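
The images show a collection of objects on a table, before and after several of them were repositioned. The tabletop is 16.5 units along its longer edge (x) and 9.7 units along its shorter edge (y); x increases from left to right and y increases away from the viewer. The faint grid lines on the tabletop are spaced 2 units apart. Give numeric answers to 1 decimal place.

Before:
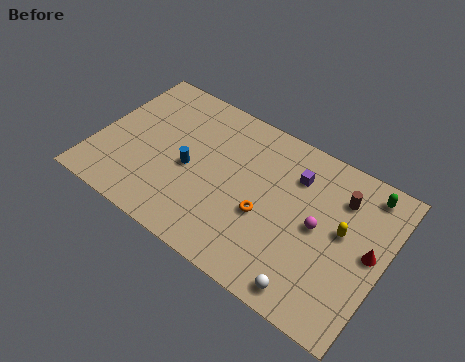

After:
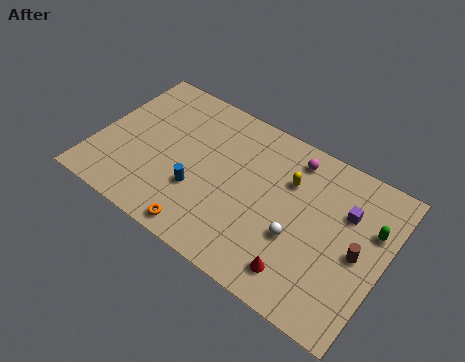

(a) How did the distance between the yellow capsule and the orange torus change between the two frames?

+2.5

They were about 4.5 units apart before and 7.0 after — 2.5 units further apart.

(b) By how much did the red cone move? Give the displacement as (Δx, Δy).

(-3.4, -3.3)

The red cone started near (15.7, 5.0) and ended near (12.3, 1.7).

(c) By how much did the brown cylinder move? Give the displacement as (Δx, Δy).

(1.4, -2.7)

The brown cylinder started near (13.7, 7.3) and ended near (15.1, 4.6).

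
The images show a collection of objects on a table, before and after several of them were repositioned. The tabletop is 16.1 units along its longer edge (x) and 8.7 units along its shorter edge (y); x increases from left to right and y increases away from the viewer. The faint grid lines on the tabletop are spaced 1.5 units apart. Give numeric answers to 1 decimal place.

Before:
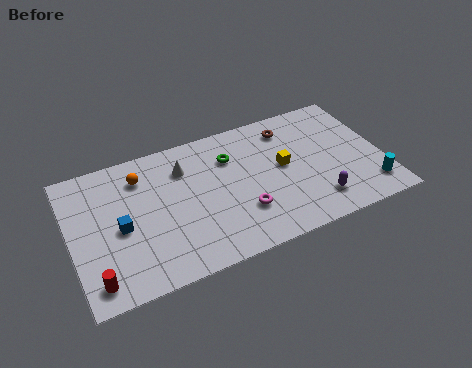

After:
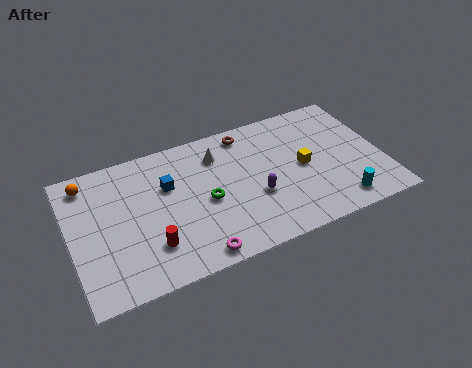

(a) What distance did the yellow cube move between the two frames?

1.1

The yellow cube was near (11.0, 4.7) before and (12.0, 4.3) after, so it travelled √(1.0² + 0.4²) ≈ 1.1 units.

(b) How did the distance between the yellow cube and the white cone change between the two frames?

-0.5

The distance was about 5.3 in the first image and 4.8 in the second, so they moved 0.5 units closer together.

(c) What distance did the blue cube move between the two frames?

3.1

The blue cube was near (2.5, 4.0) before and (5.1, 5.7) after, so it travelled √(2.6² + 1.7²) ≈ 3.1 units.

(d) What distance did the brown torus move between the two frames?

2.3

The brown torus moved from about (11.6, 7.1) to (9.4, 7.6), a distance of √(2.2² + 0.5²) ≈ 2.3.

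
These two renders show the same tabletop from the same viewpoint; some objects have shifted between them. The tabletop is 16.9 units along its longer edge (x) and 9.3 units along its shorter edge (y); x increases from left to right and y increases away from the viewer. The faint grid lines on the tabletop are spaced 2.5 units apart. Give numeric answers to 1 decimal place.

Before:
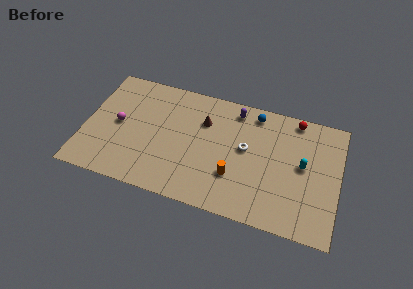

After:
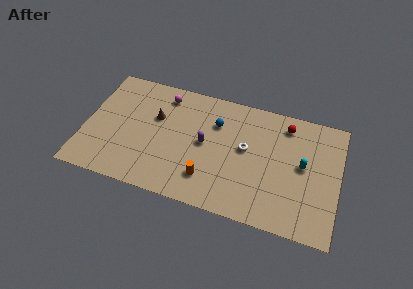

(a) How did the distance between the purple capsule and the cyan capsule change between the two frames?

+0.9

Before: roughly 5.6 units apart; after: 6.5. That's 0.9 units further apart.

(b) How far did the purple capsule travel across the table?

3.7

From (9.8, 8.0) to (8.0, 4.8), the purple capsule covered √(1.8² + 3.2²) ≈ 3.7 units.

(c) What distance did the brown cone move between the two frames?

3.3

The brown cone was near (7.8, 6.5) before and (4.6, 5.9) after, so it travelled √(3.2² + 0.6²) ≈ 3.3 units.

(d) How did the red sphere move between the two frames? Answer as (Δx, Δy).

(-0.6, -0.6)

The red sphere was at about (13.8, 8.4) and moved to about (13.2, 7.8).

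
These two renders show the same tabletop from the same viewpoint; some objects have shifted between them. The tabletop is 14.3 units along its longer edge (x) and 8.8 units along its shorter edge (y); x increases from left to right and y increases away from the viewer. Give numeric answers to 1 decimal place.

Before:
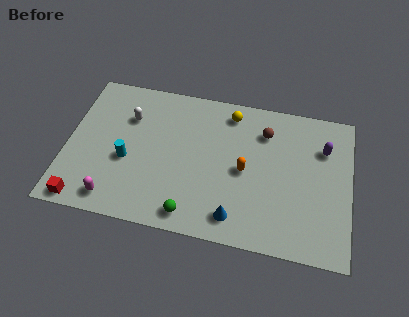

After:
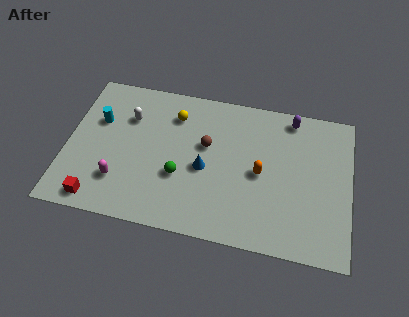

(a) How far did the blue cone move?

3.0

The blue cone moved from about (8.7, 1.4) to (7.0, 3.9), a distance of √(1.7² + 2.5²) ≈ 3.0.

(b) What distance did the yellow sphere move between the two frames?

2.9

The yellow sphere was near (8.1, 7.5) before and (5.3, 6.8) after, so it travelled √(2.8² + 0.7²) ≈ 2.9 units.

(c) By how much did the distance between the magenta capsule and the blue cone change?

-1.6

Before: roughly 6.1 units apart; after: 4.5. That's 1.6 units closer together.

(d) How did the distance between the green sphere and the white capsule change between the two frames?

-2.1

Before: roughly 6.2 units apart; after: 4.1. That's 2.1 units closer together.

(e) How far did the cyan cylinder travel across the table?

2.6

From (3.1, 3.6) to (1.5, 5.7), the cyan cylinder covered √(1.6² + 2.1²) ≈ 2.6 units.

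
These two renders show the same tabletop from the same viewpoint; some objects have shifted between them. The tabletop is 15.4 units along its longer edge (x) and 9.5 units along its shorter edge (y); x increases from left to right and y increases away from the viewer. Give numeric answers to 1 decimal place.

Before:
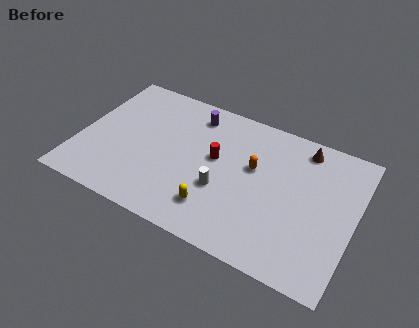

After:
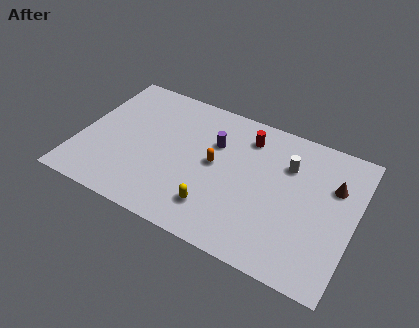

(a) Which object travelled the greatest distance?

the white cylinder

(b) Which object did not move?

the yellow capsule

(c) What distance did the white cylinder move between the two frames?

4.6

From (8.2, 3.5) to (11.5, 6.7), the white cylinder covered √(3.3² + 3.2²) ≈ 4.6 units.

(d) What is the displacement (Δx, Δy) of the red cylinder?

(1.5, 2.2)

The red cylinder started near (7.6, 5.4) and ended near (9.1, 7.6).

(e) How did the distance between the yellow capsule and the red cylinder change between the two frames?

+2.3

They were about 3.3 units apart before and 5.6 after — 2.3 units further apart.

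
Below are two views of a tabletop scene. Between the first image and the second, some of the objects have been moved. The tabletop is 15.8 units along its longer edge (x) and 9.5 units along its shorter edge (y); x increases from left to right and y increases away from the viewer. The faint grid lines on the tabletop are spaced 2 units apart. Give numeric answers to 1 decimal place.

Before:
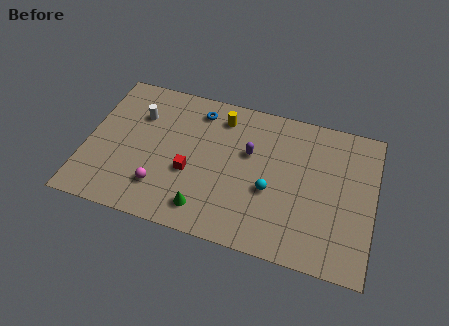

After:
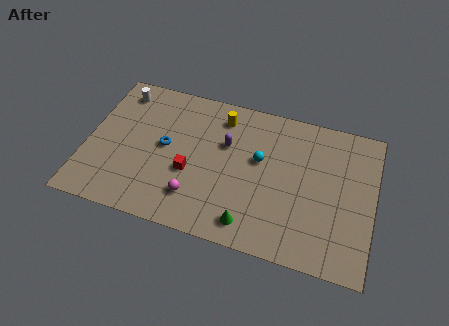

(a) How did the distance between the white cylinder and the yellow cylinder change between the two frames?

+1.1

They were about 4.6 units apart before and 5.7 after — 1.1 units further apart.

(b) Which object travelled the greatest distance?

the blue torus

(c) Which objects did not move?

the yellow cylinder and the red cube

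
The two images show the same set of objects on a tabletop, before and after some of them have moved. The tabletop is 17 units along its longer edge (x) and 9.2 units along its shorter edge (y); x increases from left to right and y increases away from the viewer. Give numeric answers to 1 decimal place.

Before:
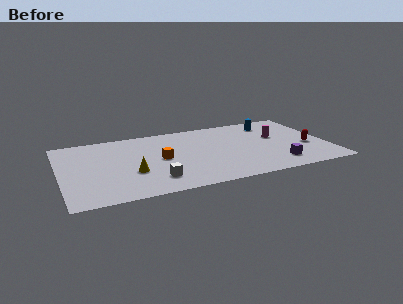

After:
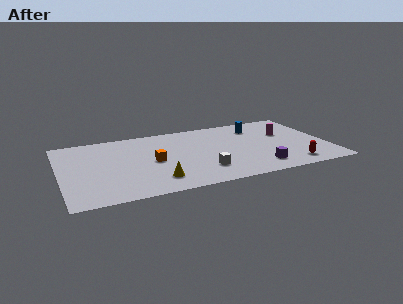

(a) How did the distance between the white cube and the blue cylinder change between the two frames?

-3.5

They were about 9.8 units apart before and 6.3 after — 3.5 units closer together.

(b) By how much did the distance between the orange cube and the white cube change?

+1.0

They were about 2.7 units apart before and 3.7 after — 1.0 units further apart.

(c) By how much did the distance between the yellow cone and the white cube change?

+1.2

The distance was about 1.8 in the first image and 3.0 in the second, so they moved 1.2 units further apart.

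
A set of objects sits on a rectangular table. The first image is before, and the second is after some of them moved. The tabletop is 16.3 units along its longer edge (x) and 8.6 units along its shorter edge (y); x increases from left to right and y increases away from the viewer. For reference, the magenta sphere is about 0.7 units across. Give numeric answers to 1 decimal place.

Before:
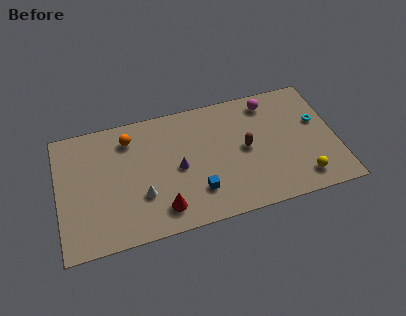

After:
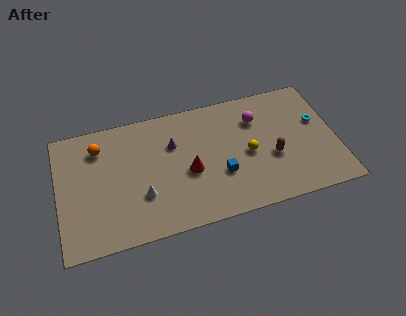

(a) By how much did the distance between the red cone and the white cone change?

+1.3

The distance was about 1.6 in the first image and 2.9 in the second, so they moved 1.3 units further apart.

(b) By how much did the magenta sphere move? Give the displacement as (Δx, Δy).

(-0.8, -1.0)

The magenta sphere was at about (12.6, 7.3) and moved to about (11.8, 6.3).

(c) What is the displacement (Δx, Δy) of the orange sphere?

(-1.8, -0.2)

The orange sphere was at about (4.3, 6.9) and moved to about (2.5, 6.7).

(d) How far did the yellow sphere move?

3.9

From (14.1, 1.5) to (11.1, 4.0), the yellow sphere covered √(3.0² + 2.5²) ≈ 3.9 units.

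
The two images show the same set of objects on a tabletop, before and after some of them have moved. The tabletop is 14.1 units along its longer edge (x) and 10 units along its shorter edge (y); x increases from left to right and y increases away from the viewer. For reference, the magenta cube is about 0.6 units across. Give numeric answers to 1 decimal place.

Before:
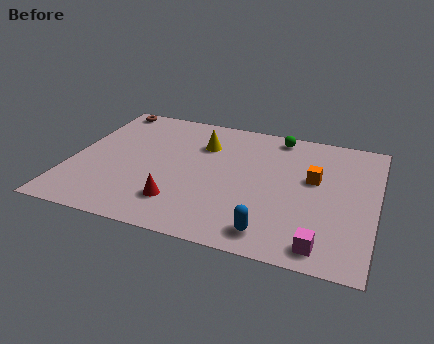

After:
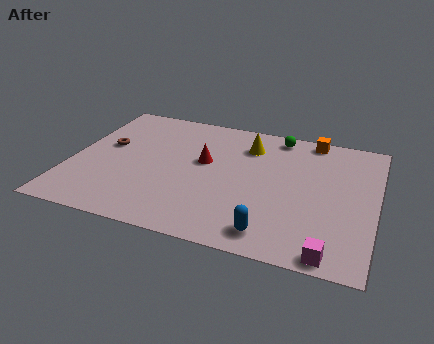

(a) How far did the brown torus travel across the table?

3.3

The brown torus was near (1.1, 9.1) before and (1.5, 5.8) after, so it travelled √(0.4² + 3.3²) ≈ 3.3 units.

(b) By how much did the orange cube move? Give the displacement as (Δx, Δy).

(-0.3, 3.2)

From the two frames, the orange cube sits at roughly (11.2, 5.9) before and (10.9, 9.1) after.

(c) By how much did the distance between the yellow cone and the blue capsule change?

-0.4

The distance was about 6.9 in the first image and 6.5 in the second, so they moved 0.4 units closer together.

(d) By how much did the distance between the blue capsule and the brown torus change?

-2.3

They were about 11.5 units apart before and 9.2 after — 2.3 units closer together.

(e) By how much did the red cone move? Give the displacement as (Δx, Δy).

(0.8, 3.5)

The red cone was at about (5.3, 2.3) and moved to about (6.1, 5.8).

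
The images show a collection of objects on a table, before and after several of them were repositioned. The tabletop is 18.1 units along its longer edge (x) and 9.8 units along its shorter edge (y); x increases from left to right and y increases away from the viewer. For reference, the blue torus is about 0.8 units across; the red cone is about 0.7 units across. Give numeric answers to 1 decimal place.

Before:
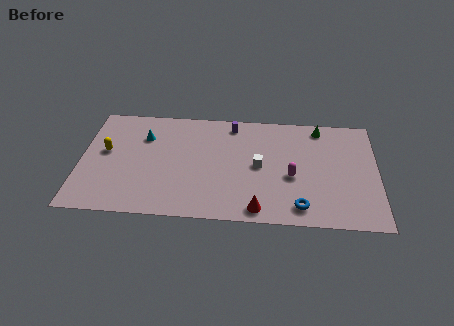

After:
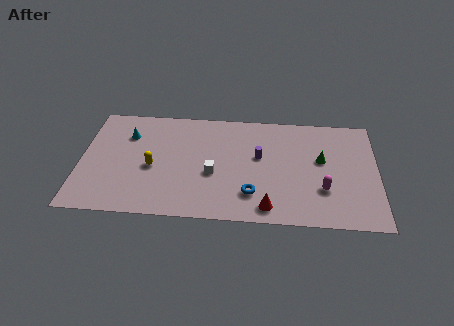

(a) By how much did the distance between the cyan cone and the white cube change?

-1.3

They were about 7.4 units apart before and 6.1 after — 1.3 units closer together.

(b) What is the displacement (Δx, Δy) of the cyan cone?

(-1.0, 0.1)

The cyan cone was at about (3.8, 7.0) and moved to about (2.8, 7.1).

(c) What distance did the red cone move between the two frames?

0.6

The red cone moved from about (10.9, 1.1) to (11.5, 1.3), a distance of √(0.6² + 0.2²) ≈ 0.6.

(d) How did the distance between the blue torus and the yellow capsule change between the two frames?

-6.2

The distance was about 12.6 in the first image and 6.4 in the second, so they moved 6.2 units closer together.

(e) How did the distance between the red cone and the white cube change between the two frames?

+0.5

Before: roughly 3.8 units apart; after: 4.3. That's 0.5 units further apart.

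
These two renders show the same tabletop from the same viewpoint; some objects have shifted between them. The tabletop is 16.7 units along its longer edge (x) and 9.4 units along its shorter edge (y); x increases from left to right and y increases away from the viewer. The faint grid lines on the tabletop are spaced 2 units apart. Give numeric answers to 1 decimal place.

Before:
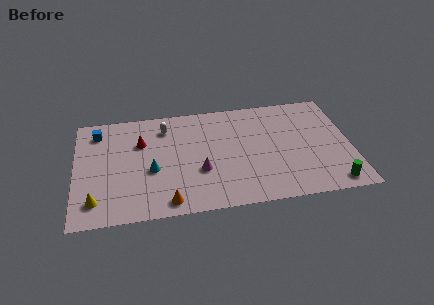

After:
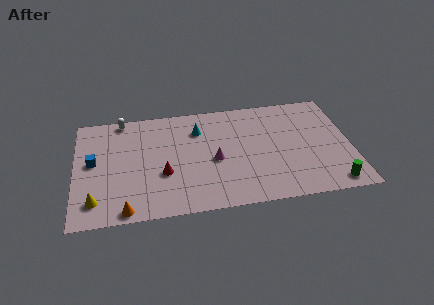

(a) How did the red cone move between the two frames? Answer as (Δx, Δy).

(1.3, -2.9)

The red cone was at about (4.0, 6.4) and moved to about (5.3, 3.5).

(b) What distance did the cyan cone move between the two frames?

4.2

The cyan cone moved from about (4.6, 3.9) to (7.5, 7.0), a distance of √(2.9² + 3.1²) ≈ 4.2.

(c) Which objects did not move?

the green cylinder and the yellow cone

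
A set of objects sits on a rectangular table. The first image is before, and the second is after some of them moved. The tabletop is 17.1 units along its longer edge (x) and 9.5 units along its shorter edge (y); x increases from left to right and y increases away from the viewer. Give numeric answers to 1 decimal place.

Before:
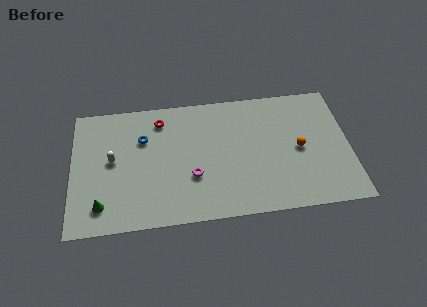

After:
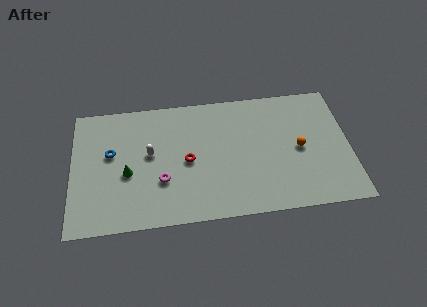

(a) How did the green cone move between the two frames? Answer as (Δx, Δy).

(1.6, 2.2)

The green cone was at about (1.8, 1.8) and moved to about (3.4, 4.0).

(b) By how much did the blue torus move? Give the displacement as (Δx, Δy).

(-2.0, -0.9)

The blue torus was at about (4.4, 6.5) and moved to about (2.4, 5.6).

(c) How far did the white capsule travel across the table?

2.3

From (2.5, 5.1) to (4.8, 5.3), the white capsule covered √(2.3² + 0.2²) ≈ 2.3 units.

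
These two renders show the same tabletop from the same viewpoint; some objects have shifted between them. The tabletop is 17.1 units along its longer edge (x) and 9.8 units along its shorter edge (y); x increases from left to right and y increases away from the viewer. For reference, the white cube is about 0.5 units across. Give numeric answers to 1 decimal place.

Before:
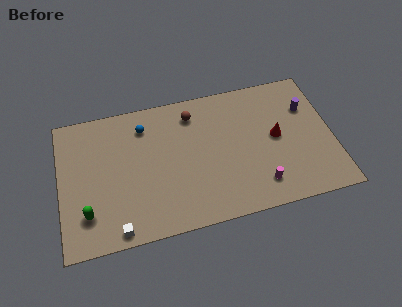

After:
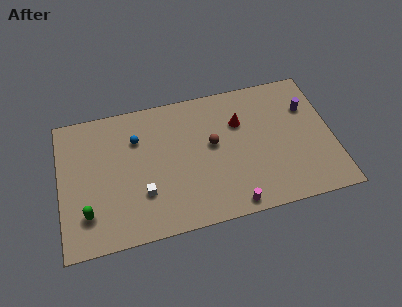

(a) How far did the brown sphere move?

2.7

The brown sphere was near (8.5, 8.0) before and (9.6, 5.5) after, so it travelled √(1.1² + 2.5²) ≈ 2.7 units.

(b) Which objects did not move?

the purple cylinder and the green capsule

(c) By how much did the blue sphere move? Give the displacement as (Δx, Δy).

(-0.5, -0.8)

The blue sphere started near (5.4, 7.8) and ended near (4.9, 7.0).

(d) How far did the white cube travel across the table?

2.7

The white cube moved from about (3.4, 0.9) to (5.1, 3.0), a distance of √(1.7² + 2.1²) ≈ 2.7.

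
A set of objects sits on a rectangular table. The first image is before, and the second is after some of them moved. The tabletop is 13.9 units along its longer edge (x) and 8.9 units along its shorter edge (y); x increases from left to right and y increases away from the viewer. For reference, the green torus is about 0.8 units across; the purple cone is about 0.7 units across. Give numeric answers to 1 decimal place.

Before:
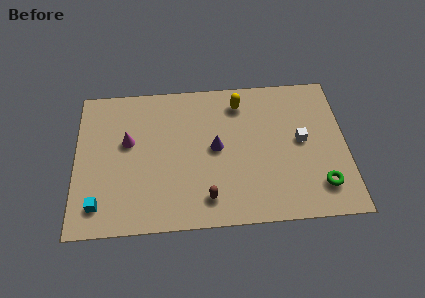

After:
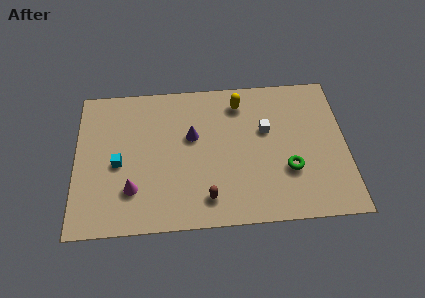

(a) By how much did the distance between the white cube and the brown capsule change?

-0.8

They were about 5.8 units apart before and 5.0 after — 0.8 units closer together.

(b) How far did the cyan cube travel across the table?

2.6

The cyan cube was near (1.2, 1.6) before and (2.2, 4.0) after, so it travelled √(1.0² + 2.4²) ≈ 2.6 units.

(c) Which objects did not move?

the brown capsule and the yellow capsule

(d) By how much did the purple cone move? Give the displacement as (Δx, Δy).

(-1.2, 0.8)

The purple cone was at about (7.2, 4.6) and moved to about (6.0, 5.4).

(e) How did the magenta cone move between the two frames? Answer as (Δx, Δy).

(0.2, -2.9)

From the two frames, the magenta cone sits at roughly (2.7, 5.3) before and (2.9, 2.4) after.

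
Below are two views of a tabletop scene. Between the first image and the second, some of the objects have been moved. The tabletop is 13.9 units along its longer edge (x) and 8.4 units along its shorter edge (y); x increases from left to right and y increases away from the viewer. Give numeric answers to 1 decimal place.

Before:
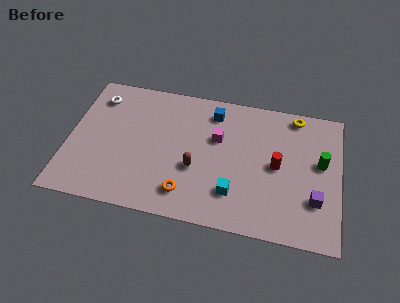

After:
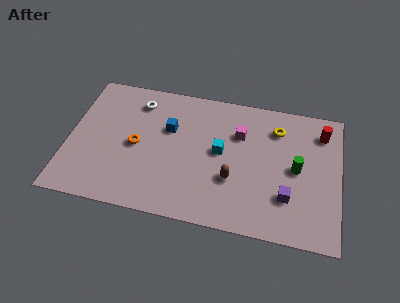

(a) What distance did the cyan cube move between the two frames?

2.5

From (8.6, 2.1) to (7.8, 4.5), the cyan cube covered √(0.8² + 2.4²) ≈ 2.5 units.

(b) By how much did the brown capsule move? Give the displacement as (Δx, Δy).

(1.9, -0.3)

From the two frames, the brown capsule sits at roughly (6.6, 3.2) before and (8.5, 2.9) after.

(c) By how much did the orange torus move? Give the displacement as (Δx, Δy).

(-2.7, 2.4)

The orange torus was at about (6.2, 1.6) and moved to about (3.5, 4.0).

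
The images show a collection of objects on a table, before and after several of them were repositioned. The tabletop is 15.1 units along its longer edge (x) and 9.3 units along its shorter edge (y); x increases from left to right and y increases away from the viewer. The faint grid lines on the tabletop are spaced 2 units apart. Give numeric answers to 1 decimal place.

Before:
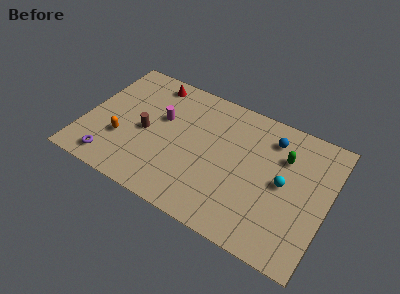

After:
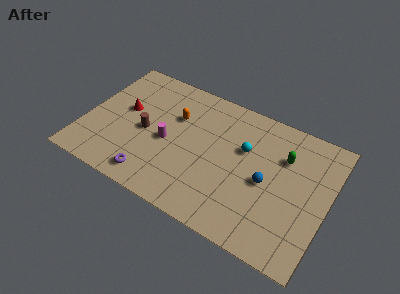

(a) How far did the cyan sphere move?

2.9

The cyan sphere was near (12.4, 4.7) before and (9.8, 5.9) after, so it travelled √(2.6² + 1.2²) ≈ 2.9 units.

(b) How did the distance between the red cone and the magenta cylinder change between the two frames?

+0.5

Before: roughly 2.6 units apart; after: 3.1. That's 0.5 units further apart.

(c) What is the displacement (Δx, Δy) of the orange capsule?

(2.9, 3.1)

The orange capsule was at about (2.5, 3.1) and moved to about (5.4, 6.2).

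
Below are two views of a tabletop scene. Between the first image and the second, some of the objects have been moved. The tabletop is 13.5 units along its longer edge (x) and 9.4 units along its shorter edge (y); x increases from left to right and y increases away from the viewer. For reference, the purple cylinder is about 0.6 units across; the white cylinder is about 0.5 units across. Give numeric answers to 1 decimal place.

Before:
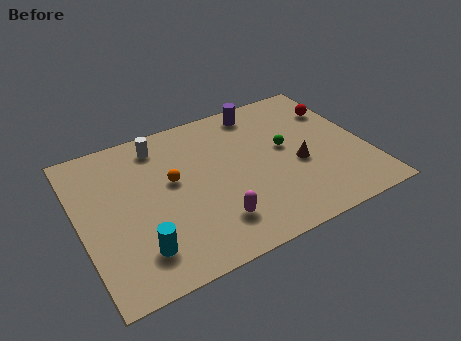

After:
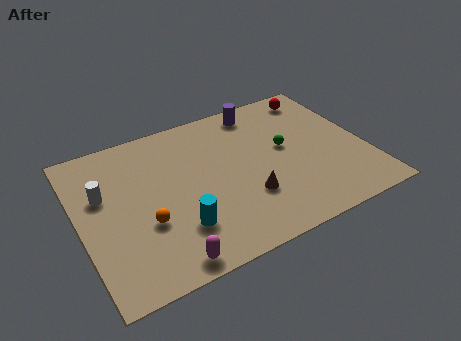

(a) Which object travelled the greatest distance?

the white cylinder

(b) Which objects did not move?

the green sphere and the purple cylinder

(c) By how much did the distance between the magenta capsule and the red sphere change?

+2.9

The distance was about 8.2 in the first image and 11.1 in the second, so they moved 2.9 units further apart.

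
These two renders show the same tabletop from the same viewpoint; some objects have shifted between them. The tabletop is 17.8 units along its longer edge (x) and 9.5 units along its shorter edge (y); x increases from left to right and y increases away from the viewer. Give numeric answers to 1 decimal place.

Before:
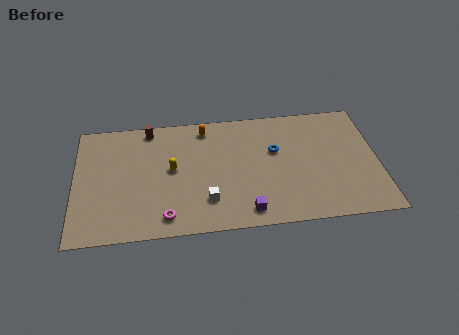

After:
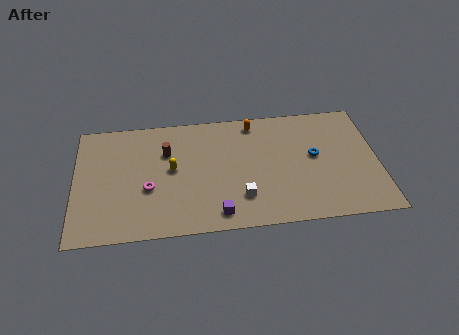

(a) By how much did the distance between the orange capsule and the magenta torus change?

+0.6

They were about 7.2 units apart before and 7.8 after — 0.6 units further apart.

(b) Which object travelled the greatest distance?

the orange capsule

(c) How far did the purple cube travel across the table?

1.7

The purple cube moved from about (10.0, 1.3) to (8.3, 1.3), a distance of √(1.7² + 0.0²) ≈ 1.7.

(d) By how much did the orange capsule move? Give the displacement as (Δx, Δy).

(2.9, 0.1)

From the two frames, the orange capsule sits at roughly (7.7, 8.2) before and (10.6, 8.3) after.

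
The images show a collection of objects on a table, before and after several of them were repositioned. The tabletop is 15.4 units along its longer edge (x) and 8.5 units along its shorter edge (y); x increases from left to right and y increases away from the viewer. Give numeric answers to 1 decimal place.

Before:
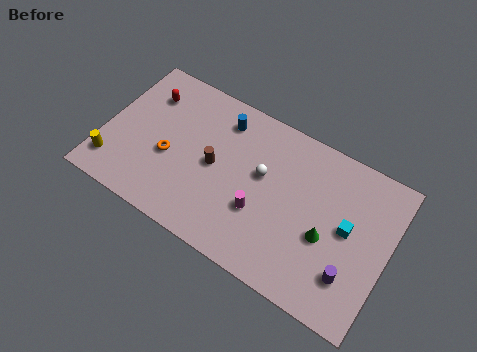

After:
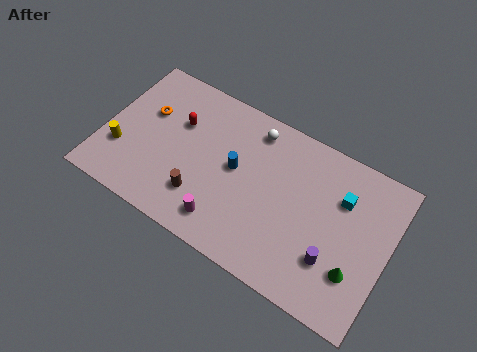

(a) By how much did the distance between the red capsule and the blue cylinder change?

-0.7

The distance was about 4.1 in the first image and 3.4 in the second, so they moved 0.7 units closer together.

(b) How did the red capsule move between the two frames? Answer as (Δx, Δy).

(1.9, -0.8)

The red capsule was at about (1.9, 6.4) and moved to about (3.8, 5.6).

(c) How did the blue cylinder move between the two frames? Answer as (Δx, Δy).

(1.1, -2.3)

The blue cylinder was at about (6.0, 6.9) and moved to about (7.1, 4.6).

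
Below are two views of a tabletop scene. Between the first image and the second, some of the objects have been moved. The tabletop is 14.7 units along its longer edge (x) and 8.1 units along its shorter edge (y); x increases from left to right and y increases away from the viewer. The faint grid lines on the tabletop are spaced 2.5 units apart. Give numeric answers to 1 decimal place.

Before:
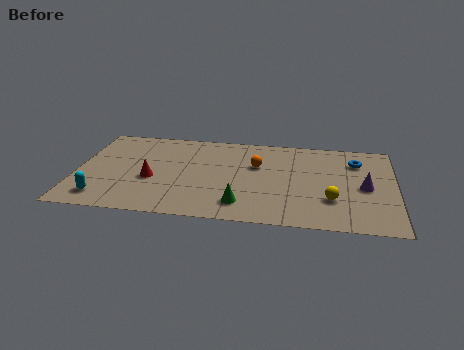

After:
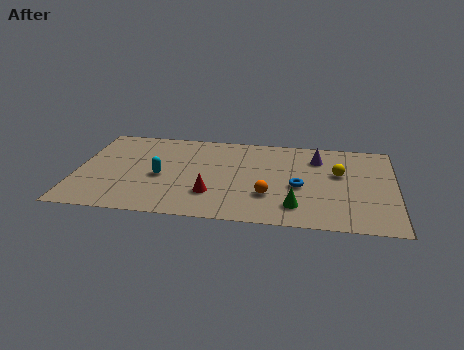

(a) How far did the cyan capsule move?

3.4

The cyan capsule moved from about (1.3, 1.4) to (3.9, 3.6), a distance of √(2.6² + 2.2²) ≈ 3.4.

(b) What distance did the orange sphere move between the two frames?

2.8

From (8.3, 5.2) to (8.9, 2.5), the orange sphere covered √(0.6² + 2.7²) ≈ 2.8 units.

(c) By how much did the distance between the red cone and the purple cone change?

-3.6

Before: roughly 9.8 units apart; after: 6.2. That's 3.6 units closer together.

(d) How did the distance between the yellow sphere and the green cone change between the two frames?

-0.5

They were about 4.2 units apart before and 3.7 after — 0.5 units closer together.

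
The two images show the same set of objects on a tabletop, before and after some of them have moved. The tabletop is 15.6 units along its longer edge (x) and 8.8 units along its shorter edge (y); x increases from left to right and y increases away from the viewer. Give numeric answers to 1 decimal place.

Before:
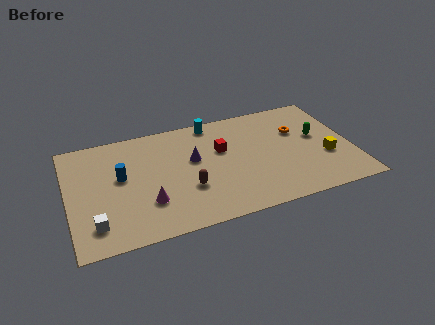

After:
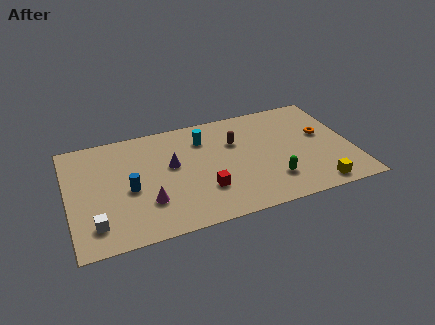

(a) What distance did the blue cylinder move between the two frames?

1.2

The blue cylinder moved from about (2.9, 5.0) to (3.3, 3.9), a distance of √(0.4² + 1.1²) ≈ 1.2.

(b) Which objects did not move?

the white cube and the magenta cone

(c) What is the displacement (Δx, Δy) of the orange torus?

(1.3, -0.7)

From the two frames, the orange torus sits at roughly (12.8, 5.8) before and (14.1, 5.1) after.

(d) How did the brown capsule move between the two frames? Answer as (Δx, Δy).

(2.9, 2.9)

From the two frames, the brown capsule sits at roughly (6.4, 3.0) before and (9.3, 5.9) after.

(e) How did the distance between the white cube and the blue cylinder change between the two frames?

-0.7

The distance was about 3.6 in the first image and 2.9 in the second, so they moved 0.7 units closer together.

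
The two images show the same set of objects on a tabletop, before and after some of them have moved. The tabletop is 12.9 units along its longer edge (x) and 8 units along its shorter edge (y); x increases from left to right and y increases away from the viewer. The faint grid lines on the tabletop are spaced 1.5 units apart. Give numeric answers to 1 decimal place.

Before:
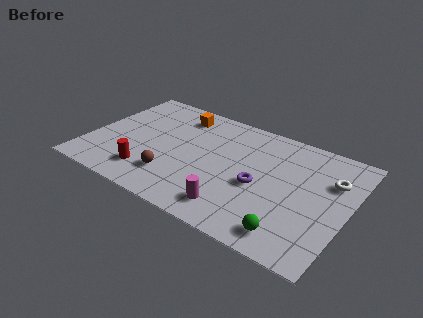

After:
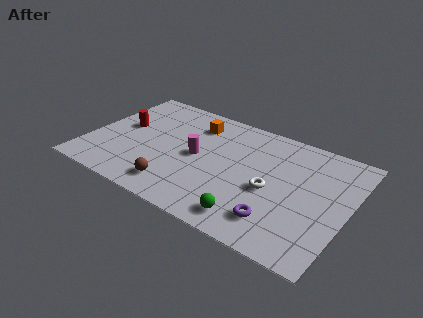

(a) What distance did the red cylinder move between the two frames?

3.3

From (3.3, 1.7) to (1.5, 4.5), the red cylinder covered √(1.8² + 2.8²) ≈ 3.3 units.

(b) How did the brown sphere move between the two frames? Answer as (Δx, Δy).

(0.3, -0.6)

From the two frames, the brown sphere sits at roughly (4.5, 2.0) before and (4.8, 1.4) after.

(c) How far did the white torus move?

3.4

The white torus was near (11.9, 5.5) before and (9.2, 3.5) after, so it travelled √(2.7² + 2.0²) ≈ 3.4 units.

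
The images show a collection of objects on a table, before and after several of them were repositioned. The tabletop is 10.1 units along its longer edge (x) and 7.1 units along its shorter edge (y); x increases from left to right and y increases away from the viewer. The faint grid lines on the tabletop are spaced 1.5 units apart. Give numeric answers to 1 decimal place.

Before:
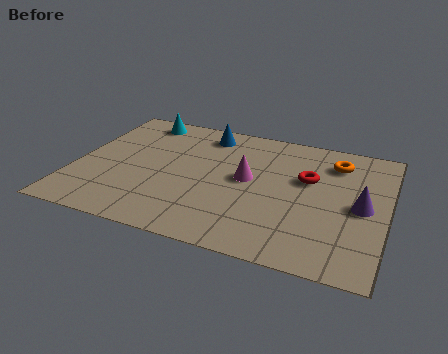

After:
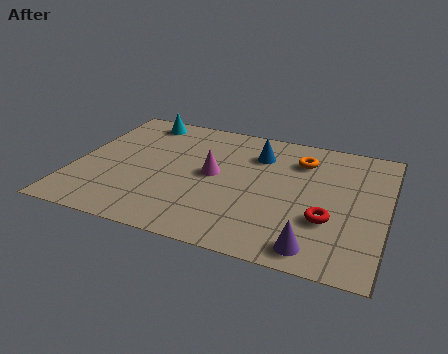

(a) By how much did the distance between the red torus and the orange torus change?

+1.8

They were about 1.4 units apart before and 3.2 after — 1.8 units further apart.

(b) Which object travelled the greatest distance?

the purple cone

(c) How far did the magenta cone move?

1.1

The magenta cone was near (5.6, 3.8) before and (4.5, 3.7) after, so it travelled √(1.1² + 0.1²) ≈ 1.1 units.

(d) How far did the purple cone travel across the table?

2.8

From (9.3, 3.4) to (8.0, 0.9), the purple cone covered √(1.3² + 2.5²) ≈ 2.8 units.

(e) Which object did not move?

the cyan cone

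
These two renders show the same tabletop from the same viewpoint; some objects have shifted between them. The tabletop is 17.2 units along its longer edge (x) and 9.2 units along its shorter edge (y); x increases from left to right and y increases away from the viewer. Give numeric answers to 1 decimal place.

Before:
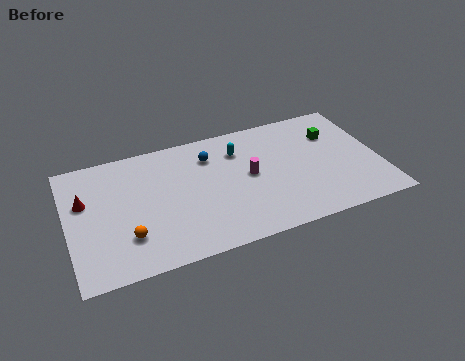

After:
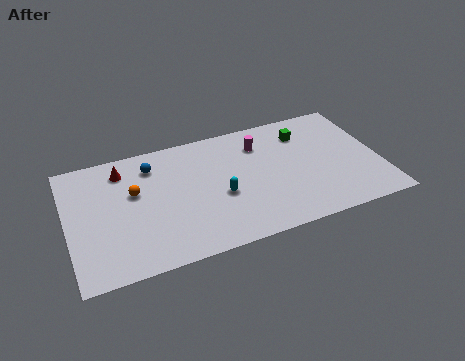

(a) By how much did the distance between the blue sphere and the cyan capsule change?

+3.3

They were about 1.6 units apart before and 4.9 after — 3.3 units further apart.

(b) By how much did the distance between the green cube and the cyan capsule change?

+0.7

The distance was about 5.3 in the first image and 6.0 in the second, so they moved 0.7 units further apart.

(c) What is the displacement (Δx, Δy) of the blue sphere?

(-3.2, 0.3)

From the two frames, the blue sphere sits at roughly (8.0, 7.0) before and (4.8, 7.3) after.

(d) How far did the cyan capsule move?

3.4

From (9.6, 6.9) to (8.3, 3.8), the cyan capsule covered √(1.3² + 3.1²) ≈ 3.4 units.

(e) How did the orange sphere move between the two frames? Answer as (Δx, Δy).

(0.6, 3.1)

The orange sphere was at about (3.1, 2.5) and moved to about (3.7, 5.6).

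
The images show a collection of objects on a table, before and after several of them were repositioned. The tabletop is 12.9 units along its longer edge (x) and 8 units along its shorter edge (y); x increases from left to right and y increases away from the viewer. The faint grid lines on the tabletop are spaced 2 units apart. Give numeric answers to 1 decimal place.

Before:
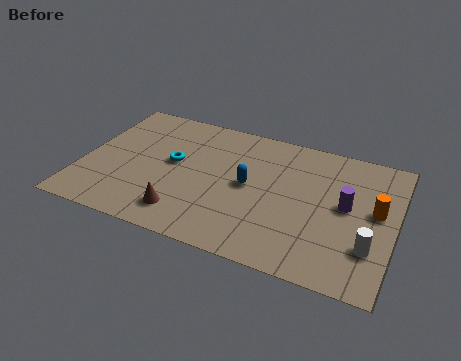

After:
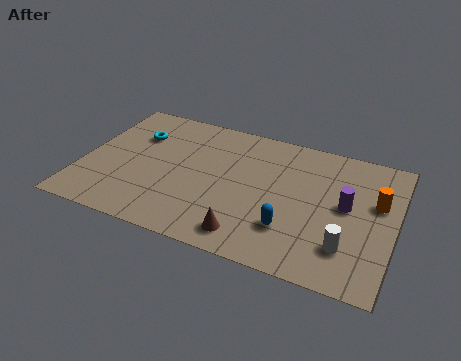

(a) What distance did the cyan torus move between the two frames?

2.1

From (3.7, 4.4) to (2.0, 5.6), the cyan torus covered √(1.7² + 1.2²) ≈ 2.1 units.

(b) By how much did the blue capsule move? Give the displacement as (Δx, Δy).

(1.9, -1.9)

The blue capsule was at about (6.9, 4.1) and moved to about (8.8, 2.2).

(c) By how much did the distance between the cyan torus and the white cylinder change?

+1.2

Before: roughly 8.6 units apart; after: 9.8. That's 1.2 units further apart.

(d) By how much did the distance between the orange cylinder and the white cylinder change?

+1.0

The distance was about 2.1 in the first image and 3.1 in the second, so they moved 1.0 units further apart.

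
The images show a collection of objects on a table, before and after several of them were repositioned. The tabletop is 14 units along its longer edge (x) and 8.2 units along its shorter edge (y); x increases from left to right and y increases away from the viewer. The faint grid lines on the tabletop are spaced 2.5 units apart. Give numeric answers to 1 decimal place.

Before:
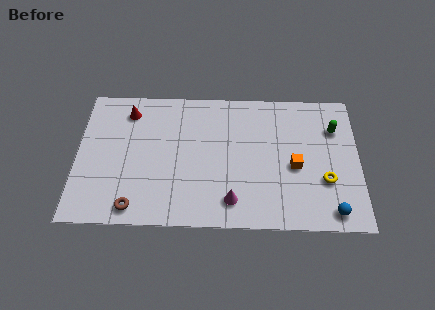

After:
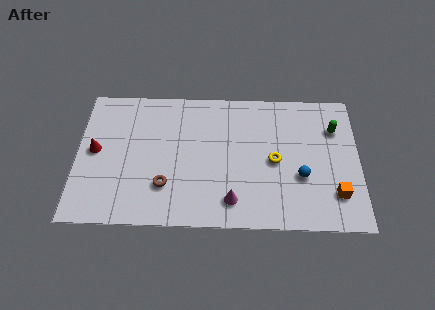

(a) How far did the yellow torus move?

2.7

The yellow torus moved from about (12.3, 2.8) to (9.8, 3.9), a distance of √(2.5² + 1.1²) ≈ 2.7.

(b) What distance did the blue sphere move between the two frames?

2.5

The blue sphere was near (12.6, 1.0) before and (11.1, 3.0) after, so it travelled √(1.5² + 2.0²) ≈ 2.5 units.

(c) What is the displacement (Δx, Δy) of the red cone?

(-1.6, -2.4)

The red cone started near (2.5, 6.7) and ended near (0.9, 4.3).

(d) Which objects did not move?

the green capsule and the magenta cone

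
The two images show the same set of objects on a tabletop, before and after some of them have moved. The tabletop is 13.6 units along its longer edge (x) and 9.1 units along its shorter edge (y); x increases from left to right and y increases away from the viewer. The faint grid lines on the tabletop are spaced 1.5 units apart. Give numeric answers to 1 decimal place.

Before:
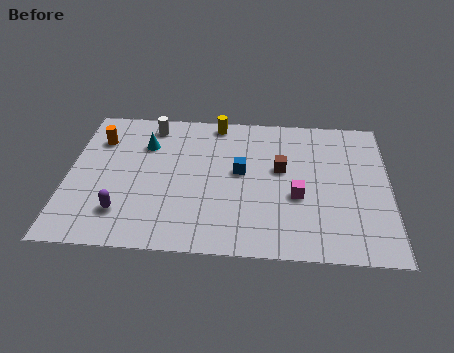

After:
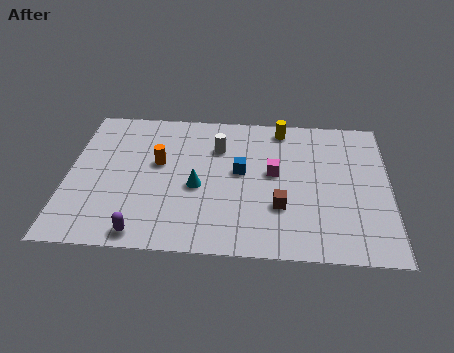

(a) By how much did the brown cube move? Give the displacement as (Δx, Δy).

(0.0, -2.4)

The brown cube started near (9.0, 5.3) and ended near (9.0, 2.9).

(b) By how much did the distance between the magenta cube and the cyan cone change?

-3.7

The distance was about 7.1 in the first image and 3.4 in the second, so they moved 3.7 units closer together.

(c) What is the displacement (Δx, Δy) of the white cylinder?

(2.9, -1.3)

The white cylinder started near (3.4, 7.8) and ended near (6.3, 6.5).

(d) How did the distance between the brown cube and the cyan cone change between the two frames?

-2.3

They were about 5.9 units apart before and 3.6 after — 2.3 units closer together.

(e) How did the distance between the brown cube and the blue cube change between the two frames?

+1.0

They were about 1.7 units apart before and 2.7 after — 1.0 units further apart.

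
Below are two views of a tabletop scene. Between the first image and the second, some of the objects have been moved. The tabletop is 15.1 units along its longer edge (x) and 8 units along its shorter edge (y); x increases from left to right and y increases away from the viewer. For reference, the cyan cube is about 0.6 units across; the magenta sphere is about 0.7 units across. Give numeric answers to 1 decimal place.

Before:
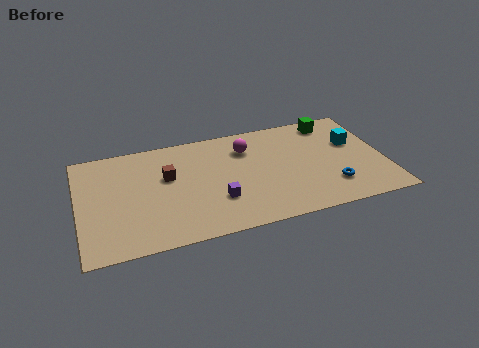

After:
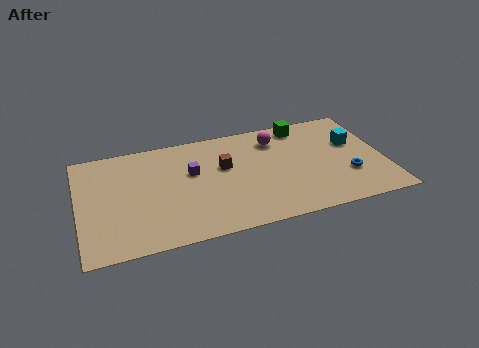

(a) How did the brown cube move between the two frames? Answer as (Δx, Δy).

(2.8, 0.0)

The brown cube started near (4.4, 4.9) and ended near (7.2, 4.9).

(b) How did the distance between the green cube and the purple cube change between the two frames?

-1.4

Before: roughly 7.5 units apart; after: 6.1. That's 1.4 units closer together.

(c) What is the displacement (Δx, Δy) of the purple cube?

(-1.1, 2.4)

The purple cube started near (6.7, 2.5) and ended near (5.6, 4.9).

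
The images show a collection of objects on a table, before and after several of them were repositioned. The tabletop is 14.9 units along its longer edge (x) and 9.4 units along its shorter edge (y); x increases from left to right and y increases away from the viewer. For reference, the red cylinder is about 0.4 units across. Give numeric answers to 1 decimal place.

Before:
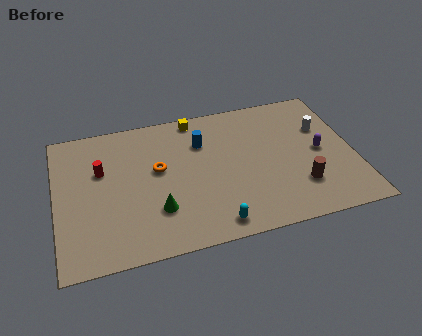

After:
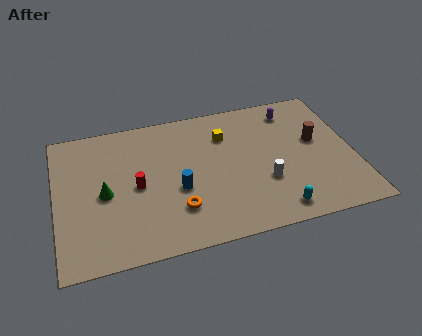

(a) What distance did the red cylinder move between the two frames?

2.3

The red cylinder was near (2.3, 6.0) before and (4.0, 4.5) after, so it travelled √(1.7² + 1.5²) ≈ 2.3 units.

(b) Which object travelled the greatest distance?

the white cylinder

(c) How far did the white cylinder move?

4.4

The white cylinder was near (13.5, 6.2) before and (10.3, 3.2) after, so it travelled √(3.2² + 3.0²) ≈ 4.4 units.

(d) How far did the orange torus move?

3.0

The orange torus was near (5.1, 5.4) before and (5.9, 2.5) after, so it travelled √(0.8² + 2.9²) ≈ 3.0 units.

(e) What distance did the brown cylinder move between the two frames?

3.1

From (12.0, 2.5) to (13.1, 5.4), the brown cylinder covered √(1.1² + 2.9²) ≈ 3.1 units.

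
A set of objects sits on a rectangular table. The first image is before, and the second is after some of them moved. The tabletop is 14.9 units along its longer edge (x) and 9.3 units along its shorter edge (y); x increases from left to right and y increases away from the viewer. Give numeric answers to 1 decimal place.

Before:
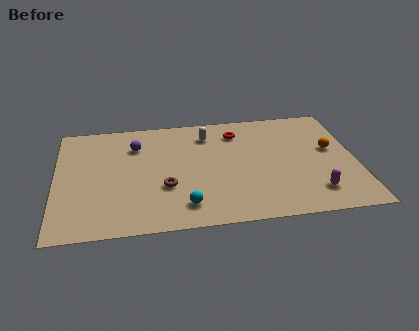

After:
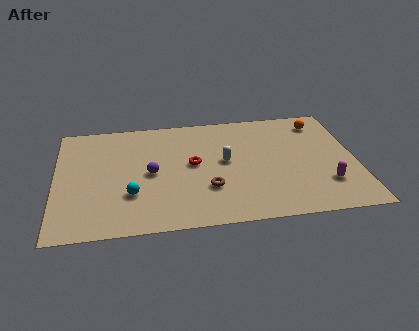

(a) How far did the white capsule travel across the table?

2.5

From (7.6, 7.4) to (8.4, 5.0), the white capsule covered √(0.8² + 2.4²) ≈ 2.5 units.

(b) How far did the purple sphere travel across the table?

2.5

The purple sphere was near (4.0, 6.9) before and (4.7, 4.5) after, so it travelled √(0.7² + 2.4²) ≈ 2.5 units.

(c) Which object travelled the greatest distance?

the red torus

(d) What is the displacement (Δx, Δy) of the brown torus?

(2.1, -0.4)

The brown torus started near (5.4, 3.3) and ended near (7.5, 2.9).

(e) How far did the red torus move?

3.3

The red torus moved from about (9.1, 7.4) to (6.8, 5.0), a distance of √(2.3² + 2.4²) ≈ 3.3.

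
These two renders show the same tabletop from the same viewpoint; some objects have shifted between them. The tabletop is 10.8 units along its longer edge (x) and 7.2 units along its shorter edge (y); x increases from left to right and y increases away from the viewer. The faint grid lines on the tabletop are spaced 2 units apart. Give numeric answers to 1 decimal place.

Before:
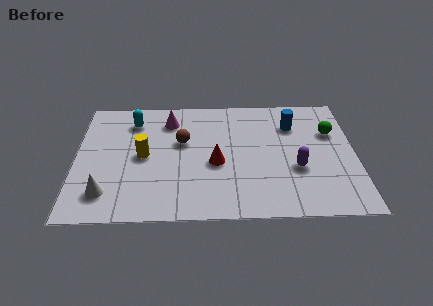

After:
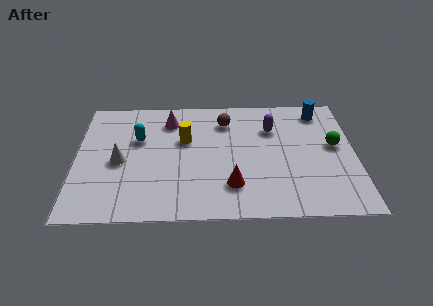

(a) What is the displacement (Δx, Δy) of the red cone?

(0.6, -1.3)

From the two frames, the red cone sits at roughly (5.4, 3.1) before and (6.0, 1.8) after.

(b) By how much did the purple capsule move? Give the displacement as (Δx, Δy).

(-0.9, 2.4)

The purple capsule started near (8.5, 2.7) and ended near (7.6, 5.1).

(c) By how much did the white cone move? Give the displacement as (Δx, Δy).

(0.5, 1.8)

The white cone started near (1.2, 1.5) and ended near (1.7, 3.3).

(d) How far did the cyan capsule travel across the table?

1.1

The cyan capsule moved from about (2.2, 5.7) to (2.4, 4.6), a distance of √(0.2² + 1.1²) ≈ 1.1.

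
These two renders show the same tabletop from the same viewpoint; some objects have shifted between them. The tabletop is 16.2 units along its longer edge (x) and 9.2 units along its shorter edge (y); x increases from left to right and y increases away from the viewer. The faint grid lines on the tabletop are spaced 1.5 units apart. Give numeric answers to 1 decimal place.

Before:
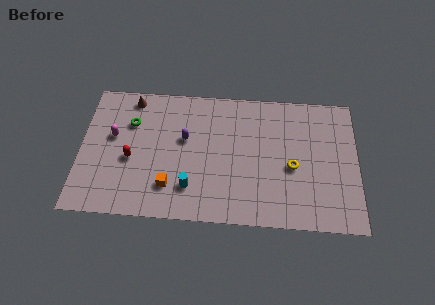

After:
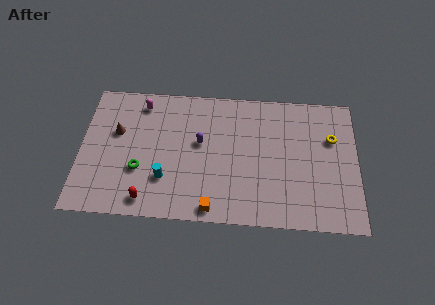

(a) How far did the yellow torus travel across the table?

3.1

The yellow torus moved from about (12.4, 4.0) to (14.7, 6.1), a distance of √(2.3² + 2.1²) ≈ 3.1.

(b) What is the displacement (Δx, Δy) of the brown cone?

(-0.8, -2.4)

From the two frames, the brown cone sits at roughly (2.9, 8.1) before and (2.1, 5.7) after.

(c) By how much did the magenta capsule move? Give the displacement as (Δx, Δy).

(1.6, 2.4)

From the two frames, the magenta capsule sits at roughly (1.9, 5.4) before and (3.5, 7.8) after.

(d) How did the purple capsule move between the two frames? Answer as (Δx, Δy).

(0.9, -0.2)

The purple capsule started near (6.1, 5.5) and ended near (7.0, 5.3).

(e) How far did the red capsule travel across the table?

2.9

From (3.0, 3.9) to (4.0, 1.2), the red capsule covered √(1.0² + 2.7²) ≈ 2.9 units.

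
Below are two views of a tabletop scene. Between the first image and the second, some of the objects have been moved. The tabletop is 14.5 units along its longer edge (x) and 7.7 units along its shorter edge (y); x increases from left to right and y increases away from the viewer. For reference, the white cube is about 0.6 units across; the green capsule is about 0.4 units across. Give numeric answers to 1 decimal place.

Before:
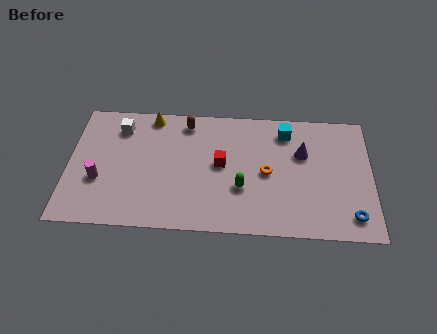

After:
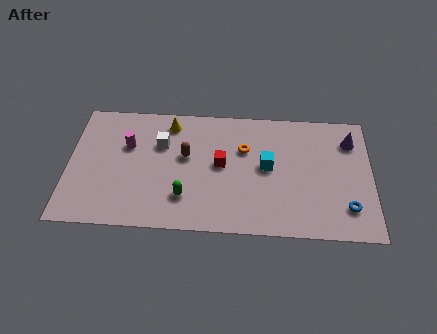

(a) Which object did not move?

the red cube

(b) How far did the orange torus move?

1.8

The orange torus was near (9.5, 3.7) before and (8.4, 5.1) after, so it travelled √(1.1² + 1.4²) ≈ 1.8 units.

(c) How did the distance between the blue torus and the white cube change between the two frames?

-2.6

They were about 12.1 units apart before and 9.5 after — 2.6 units closer together.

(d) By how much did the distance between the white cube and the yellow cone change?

-0.3

They were about 1.7 units apart before and 1.4 after — 0.3 units closer together.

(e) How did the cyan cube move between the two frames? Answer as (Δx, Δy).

(-0.9, -2.2)

The cyan cube started near (10.4, 6.3) and ended near (9.5, 4.1).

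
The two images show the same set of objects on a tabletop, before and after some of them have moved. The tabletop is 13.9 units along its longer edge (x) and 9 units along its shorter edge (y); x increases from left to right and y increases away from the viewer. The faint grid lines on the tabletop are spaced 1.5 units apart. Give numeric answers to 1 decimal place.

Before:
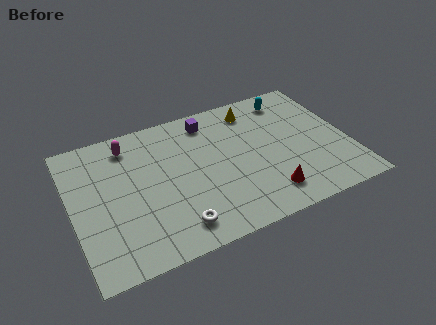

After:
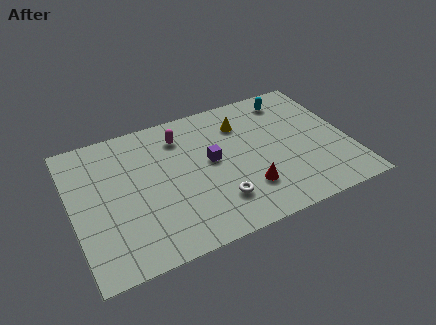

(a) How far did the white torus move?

2.3

The white torus was near (4.8, 1.5) before and (7.0, 2.2) after, so it travelled √(2.2² + 0.7²) ≈ 2.3 units.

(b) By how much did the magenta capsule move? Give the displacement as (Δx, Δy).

(2.6, -0.4)

The magenta capsule started near (3.1, 7.5) and ended near (5.7, 7.1).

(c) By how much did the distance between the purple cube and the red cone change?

-3.4

The distance was about 6.3 in the first image and 2.9 in the second, so they moved 3.4 units closer together.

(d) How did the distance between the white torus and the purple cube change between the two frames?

-3.9

They were about 6.6 units apart before and 2.7 after — 3.9 units closer together.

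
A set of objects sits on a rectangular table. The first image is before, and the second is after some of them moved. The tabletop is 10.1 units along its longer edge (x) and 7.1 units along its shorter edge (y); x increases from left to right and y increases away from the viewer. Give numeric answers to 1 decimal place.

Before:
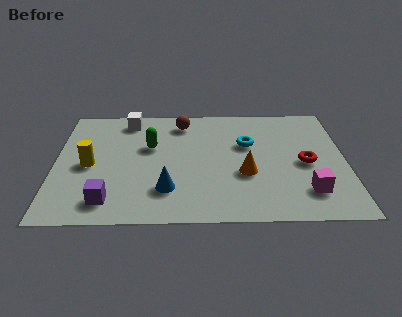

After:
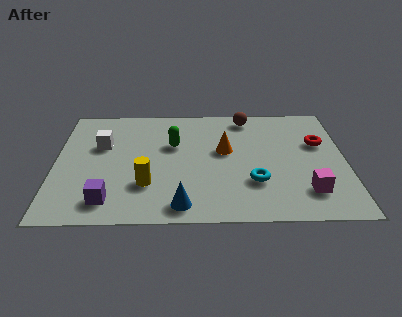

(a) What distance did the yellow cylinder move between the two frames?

2.3

The yellow cylinder moved from about (1.2, 3.3) to (3.2, 2.1), a distance of √(2.0² + 1.2²) ≈ 2.3.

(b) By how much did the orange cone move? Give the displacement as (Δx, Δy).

(-0.7, 1.4)

The orange cone was at about (6.6, 2.7) and moved to about (5.9, 4.1).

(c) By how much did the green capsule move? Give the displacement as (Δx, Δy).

(0.8, 0.1)

The green capsule was at about (3.3, 4.4) and moved to about (4.1, 4.5).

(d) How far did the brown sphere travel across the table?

2.3

From (4.4, 5.9) to (6.7, 6.2), the brown sphere covered √(2.3² + 0.3²) ≈ 2.3 units.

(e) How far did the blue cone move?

1.0

The blue cone moved from about (3.9, 1.8) to (4.4, 0.9), a distance of √(0.5² + 0.9²) ≈ 1.0.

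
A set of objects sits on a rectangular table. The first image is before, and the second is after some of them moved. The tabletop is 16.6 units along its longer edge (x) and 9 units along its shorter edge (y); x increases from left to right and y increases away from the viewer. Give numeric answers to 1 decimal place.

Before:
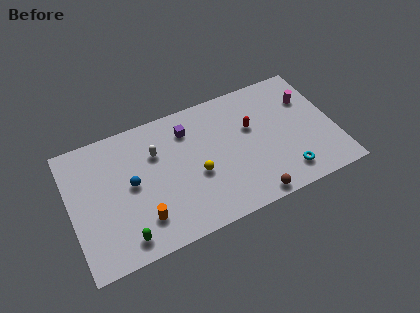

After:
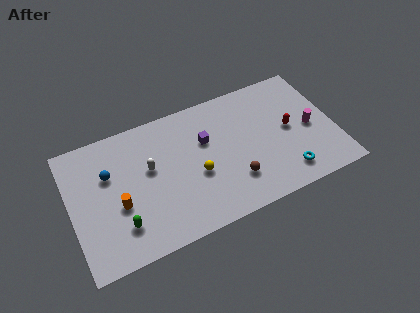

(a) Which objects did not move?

the cyan torus and the yellow sphere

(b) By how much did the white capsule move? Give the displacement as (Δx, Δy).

(-0.5, -0.9)

From the two frames, the white capsule sits at roughly (5.5, 6.2) before and (5.0, 5.3) after.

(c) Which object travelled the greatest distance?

the red capsule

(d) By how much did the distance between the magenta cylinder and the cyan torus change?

-1.9

The distance was about 5.1 in the first image and 3.2 in the second, so they moved 1.9 units closer together.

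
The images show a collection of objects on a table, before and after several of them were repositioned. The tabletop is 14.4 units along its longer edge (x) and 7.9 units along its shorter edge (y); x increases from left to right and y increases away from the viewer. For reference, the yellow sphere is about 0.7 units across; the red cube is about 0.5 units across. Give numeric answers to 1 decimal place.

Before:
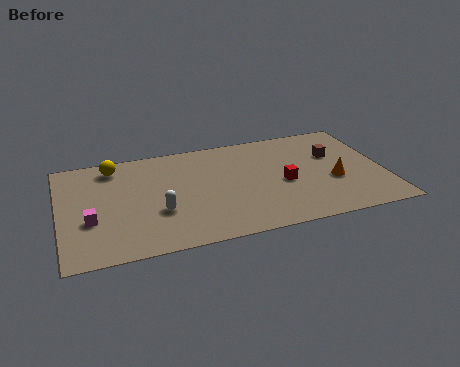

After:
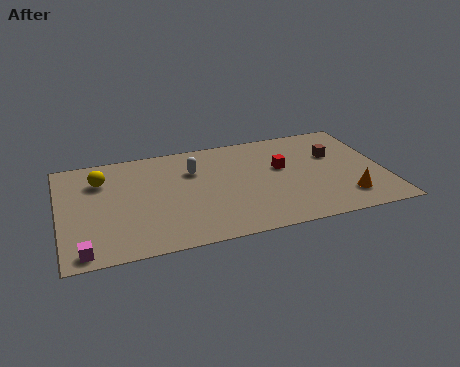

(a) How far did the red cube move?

1.2

The red cube was near (9.9, 3.5) before and (9.9, 4.7) after, so it travelled √(0.0² + 1.2²) ≈ 1.2 units.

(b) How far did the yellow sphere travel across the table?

1.1

The yellow sphere moved from about (2.5, 6.7) to (1.9, 5.8), a distance of √(0.6² + 0.9²) ≈ 1.1.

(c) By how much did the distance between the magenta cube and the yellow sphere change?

+1.1

The distance was about 4.0 in the first image and 5.1 in the second, so they moved 1.1 units further apart.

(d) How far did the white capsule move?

3.2

The white capsule moved from about (4.3, 2.8) to (6.0, 5.5), a distance of √(1.7² + 2.7²) ≈ 3.2.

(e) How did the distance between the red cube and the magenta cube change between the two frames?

+1.2

They were about 8.6 units apart before and 9.8 after — 1.2 units further apart.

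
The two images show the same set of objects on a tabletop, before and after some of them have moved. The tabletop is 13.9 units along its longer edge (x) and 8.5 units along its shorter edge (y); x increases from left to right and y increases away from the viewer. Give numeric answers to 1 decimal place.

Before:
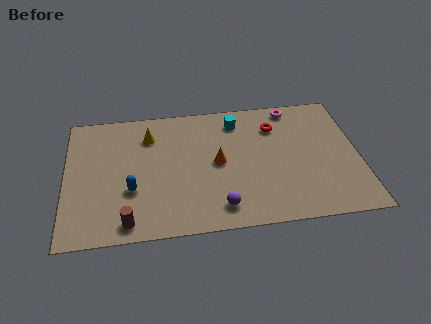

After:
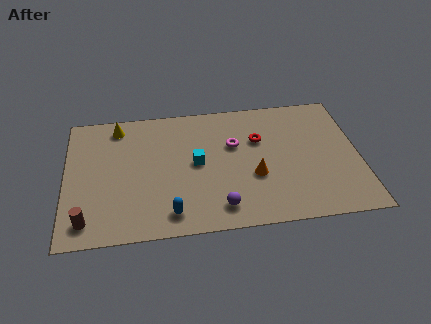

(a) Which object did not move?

the purple sphere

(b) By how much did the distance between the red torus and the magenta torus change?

-0.3

They were about 1.5 units apart before and 1.2 after — 0.3 units closer together.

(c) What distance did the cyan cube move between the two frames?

3.3

The cyan cube moved from about (8.2, 7.0) to (6.2, 4.4), a distance of √(2.0² + 2.6²) ≈ 3.3.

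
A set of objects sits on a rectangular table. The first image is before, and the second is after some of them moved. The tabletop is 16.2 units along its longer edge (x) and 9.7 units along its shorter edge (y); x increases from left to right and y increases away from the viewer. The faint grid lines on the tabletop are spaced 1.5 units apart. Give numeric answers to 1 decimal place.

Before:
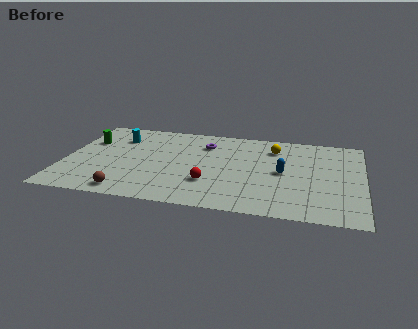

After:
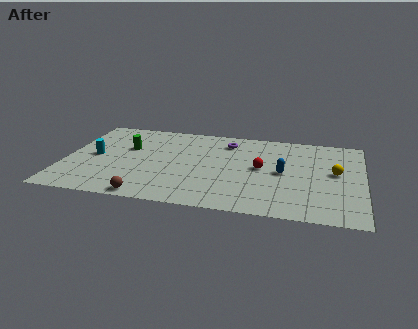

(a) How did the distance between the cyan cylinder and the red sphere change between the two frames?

+2.3

They were about 6.8 units apart before and 9.1 after — 2.3 units further apart.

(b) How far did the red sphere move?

3.5

The red sphere moved from about (8.0, 2.9) to (10.7, 5.1), a distance of √(2.7² + 2.2²) ≈ 3.5.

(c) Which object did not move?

the blue capsule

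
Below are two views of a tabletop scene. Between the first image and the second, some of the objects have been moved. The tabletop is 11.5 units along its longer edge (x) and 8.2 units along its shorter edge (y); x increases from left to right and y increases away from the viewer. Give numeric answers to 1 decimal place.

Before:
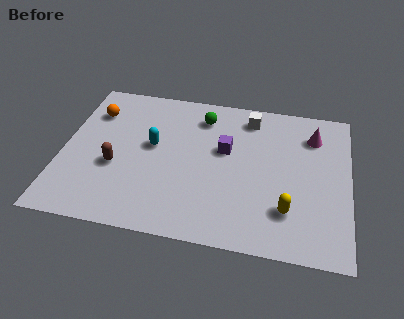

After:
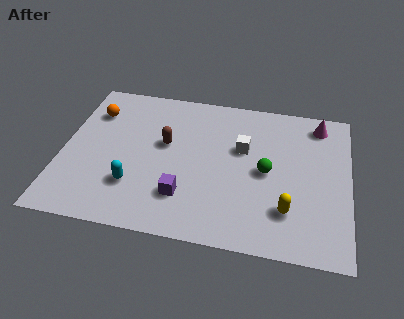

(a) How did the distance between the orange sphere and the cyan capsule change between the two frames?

+1.3

The distance was about 2.9 in the first image and 4.2 in the second, so they moved 1.3 units further apart.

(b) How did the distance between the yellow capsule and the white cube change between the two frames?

-1.5

They were about 5.1 units apart before and 3.6 after — 1.5 units closer together.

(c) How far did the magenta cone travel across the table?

0.7

The magenta cone moved from about (10.0, 6.3) to (10.2, 7.0), a distance of √(0.2² + 0.7²) ≈ 0.7.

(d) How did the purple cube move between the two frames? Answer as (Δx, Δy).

(-1.5, -2.8)

The purple cube started near (6.5, 4.9) and ended near (5.0, 2.1).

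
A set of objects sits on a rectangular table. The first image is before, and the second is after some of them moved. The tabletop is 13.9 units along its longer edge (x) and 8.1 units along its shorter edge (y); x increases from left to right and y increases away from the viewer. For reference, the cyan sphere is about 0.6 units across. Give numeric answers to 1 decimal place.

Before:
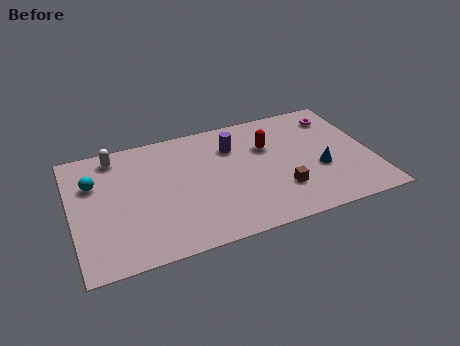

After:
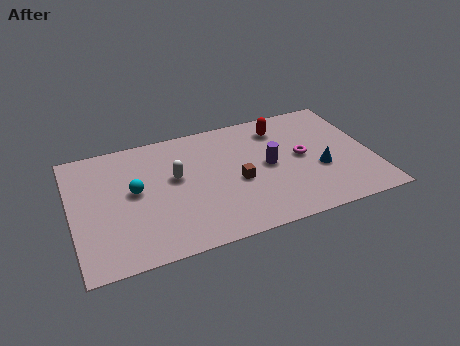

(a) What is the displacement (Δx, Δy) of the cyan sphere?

(1.8, -1.1)

From the two frames, the cyan sphere sits at roughly (1.1, 5.5) before and (2.9, 4.4) after.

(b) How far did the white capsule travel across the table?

3.5

The white capsule moved from about (2.2, 7.0) to (4.8, 4.7), a distance of √(2.6² + 2.3²) ≈ 3.5.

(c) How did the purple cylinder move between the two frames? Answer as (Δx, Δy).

(1.5, -1.8)

From the two frames, the purple cylinder sits at roughly (7.6, 5.9) before and (9.1, 4.1) after.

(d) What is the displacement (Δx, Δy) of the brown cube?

(-1.9, 1.2)

The brown cube was at about (9.5, 2.3) and moved to about (7.6, 3.5).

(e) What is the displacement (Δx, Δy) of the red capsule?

(0.7, 1.1)

The red capsule was at about (9.2, 5.4) and moved to about (9.9, 6.5).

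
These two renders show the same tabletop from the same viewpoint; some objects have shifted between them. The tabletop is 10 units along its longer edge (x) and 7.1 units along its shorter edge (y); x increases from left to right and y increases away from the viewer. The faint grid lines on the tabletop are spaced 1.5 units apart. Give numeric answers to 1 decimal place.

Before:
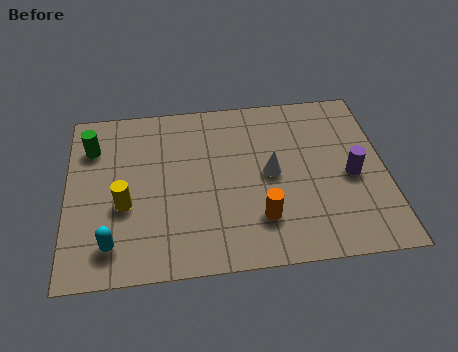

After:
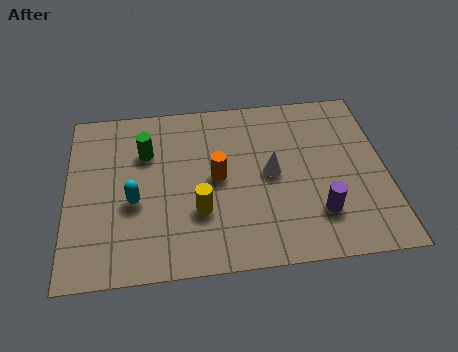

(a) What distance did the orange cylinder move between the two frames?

2.2

The orange cylinder was near (6.0, 1.8) before and (4.7, 3.6) after, so it travelled √(1.3² + 1.8²) ≈ 2.2 units.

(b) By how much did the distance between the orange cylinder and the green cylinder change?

-3.7

The distance was about 6.3 in the first image and 2.6 in the second, so they moved 3.7 units closer together.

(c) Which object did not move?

the white cone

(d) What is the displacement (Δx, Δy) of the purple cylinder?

(-1.1, -1.4)

The purple cylinder was at about (8.9, 3.2) and moved to about (7.8, 1.8).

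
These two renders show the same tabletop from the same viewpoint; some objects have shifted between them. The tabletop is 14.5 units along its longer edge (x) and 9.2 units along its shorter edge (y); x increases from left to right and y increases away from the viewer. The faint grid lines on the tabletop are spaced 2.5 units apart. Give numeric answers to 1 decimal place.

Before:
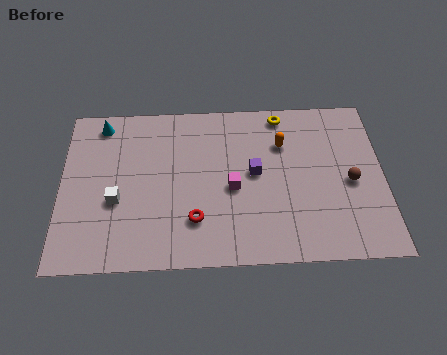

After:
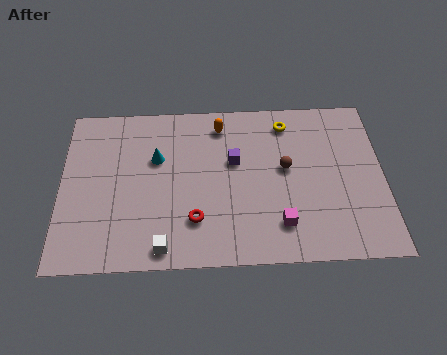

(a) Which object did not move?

the red torus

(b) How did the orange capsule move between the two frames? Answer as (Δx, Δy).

(-2.8, 1.2)

The orange capsule was at about (10.0, 6.5) and moved to about (7.2, 7.7).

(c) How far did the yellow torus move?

0.5

From (10.0, 8.2) to (10.2, 7.7), the yellow torus covered √(0.2² + 0.5²) ≈ 0.5 units.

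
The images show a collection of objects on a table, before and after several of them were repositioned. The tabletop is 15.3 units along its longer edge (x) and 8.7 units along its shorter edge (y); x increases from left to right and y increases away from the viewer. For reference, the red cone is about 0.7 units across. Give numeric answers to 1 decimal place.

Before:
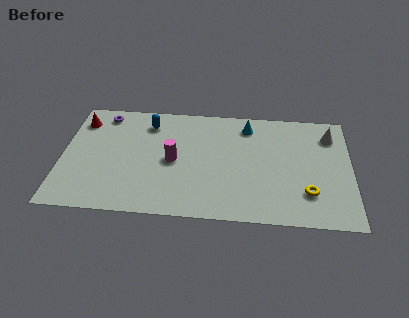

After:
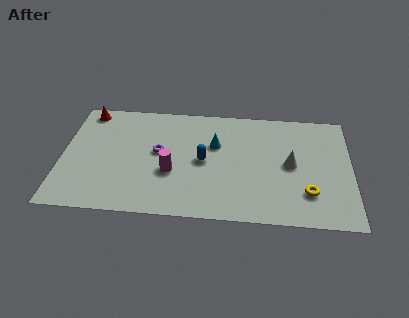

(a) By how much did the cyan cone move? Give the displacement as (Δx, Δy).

(-1.7, -1.6)

The cyan cone started near (9.8, 7.2) and ended near (8.1, 5.6).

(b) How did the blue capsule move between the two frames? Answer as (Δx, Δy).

(3.0, -2.7)

The blue capsule started near (4.5, 7.0) and ended near (7.5, 4.3).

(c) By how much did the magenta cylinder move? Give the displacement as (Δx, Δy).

(-0.1, -0.9)

The magenta cylinder was at about (5.9, 4.2) and moved to about (5.8, 3.3).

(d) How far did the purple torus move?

4.0

From (2.1, 7.5) to (5.1, 4.8), the purple torus covered √(3.0² + 2.7²) ≈ 4.0 units.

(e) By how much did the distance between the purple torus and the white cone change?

-5.1

The distance was about 12.1 in the first image and 7.0 in the second, so they moved 5.1 units closer together.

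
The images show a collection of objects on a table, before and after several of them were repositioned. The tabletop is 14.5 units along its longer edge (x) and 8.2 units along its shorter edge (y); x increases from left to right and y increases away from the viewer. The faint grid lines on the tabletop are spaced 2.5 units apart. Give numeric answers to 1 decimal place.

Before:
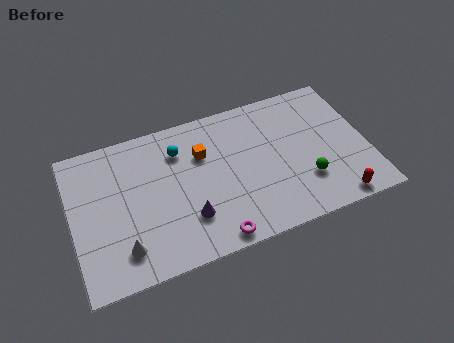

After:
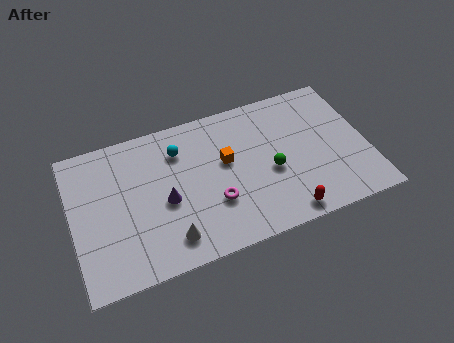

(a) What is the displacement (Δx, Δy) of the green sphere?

(-1.6, 1.1)

The green sphere was at about (11.3, 2.4) and moved to about (9.7, 3.5).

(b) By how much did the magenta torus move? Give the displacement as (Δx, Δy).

(0.2, 1.9)

The magenta torus was at about (6.6, 0.8) and moved to about (6.8, 2.7).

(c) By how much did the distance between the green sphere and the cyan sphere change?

-1.9

Before: roughly 7.0 units apart; after: 5.1. That's 1.9 units closer together.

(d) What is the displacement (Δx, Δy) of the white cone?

(2.2, -0.2)

The white cone started near (2.3, 1.7) and ended near (4.5, 1.5).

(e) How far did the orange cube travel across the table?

1.4

From (6.5, 5.6) to (7.6, 4.8), the orange cube covered √(1.1² + 0.8²) ≈ 1.4 units.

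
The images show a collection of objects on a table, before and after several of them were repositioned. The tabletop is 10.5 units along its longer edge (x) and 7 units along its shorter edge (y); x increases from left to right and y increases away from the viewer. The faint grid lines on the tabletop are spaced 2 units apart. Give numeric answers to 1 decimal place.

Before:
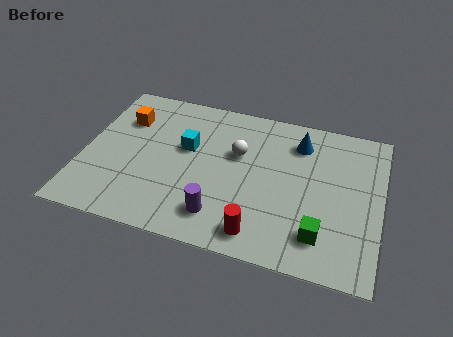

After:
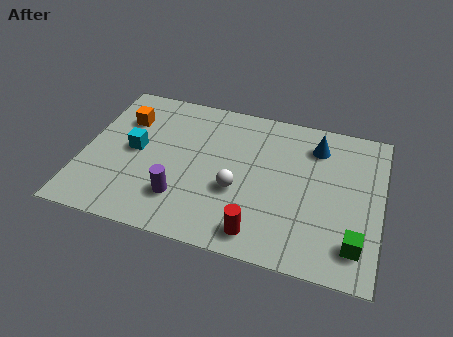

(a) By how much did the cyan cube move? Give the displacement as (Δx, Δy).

(-1.8, -0.6)

The cyan cube was at about (3.6, 4.2) and moved to about (1.8, 3.6).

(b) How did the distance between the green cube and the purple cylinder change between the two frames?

+2.6

The distance was about 3.5 in the first image and 6.1 in the second, so they moved 2.6 units further apart.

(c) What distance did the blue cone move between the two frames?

0.6

The blue cone was near (7.5, 5.5) before and (8.1, 5.5) after, so it travelled √(0.6² + 0.0²) ≈ 0.6 units.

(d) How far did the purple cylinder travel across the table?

1.5

The purple cylinder moved from about (5.0, 1.4) to (3.6, 1.8), a distance of √(1.4² + 0.4²) ≈ 1.5.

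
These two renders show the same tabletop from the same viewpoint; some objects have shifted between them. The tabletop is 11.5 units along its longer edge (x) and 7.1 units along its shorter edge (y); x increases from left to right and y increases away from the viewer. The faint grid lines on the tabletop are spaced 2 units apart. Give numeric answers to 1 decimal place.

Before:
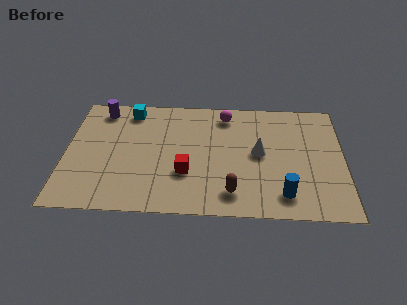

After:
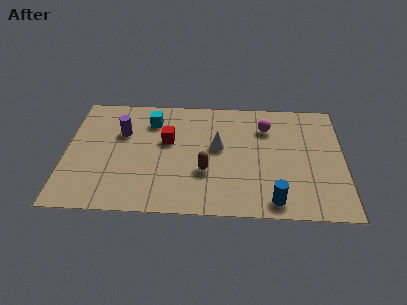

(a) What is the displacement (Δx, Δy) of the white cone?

(-1.7, 0.3)

From the two frames, the white cone sits at roughly (8.0, 3.7) before and (6.3, 4.0) after.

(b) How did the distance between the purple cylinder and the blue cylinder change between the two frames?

-1.6

The distance was about 9.0 in the first image and 7.4 in the second, so they moved 1.6 units closer together.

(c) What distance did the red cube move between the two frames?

2.1

From (5.0, 2.4) to (4.2, 4.3), the red cube covered √(0.8² + 1.9²) ≈ 2.1 units.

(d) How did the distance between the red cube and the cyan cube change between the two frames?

-3.0

Before: roughly 4.4 units apart; after: 1.4. That's 3.0 units closer together.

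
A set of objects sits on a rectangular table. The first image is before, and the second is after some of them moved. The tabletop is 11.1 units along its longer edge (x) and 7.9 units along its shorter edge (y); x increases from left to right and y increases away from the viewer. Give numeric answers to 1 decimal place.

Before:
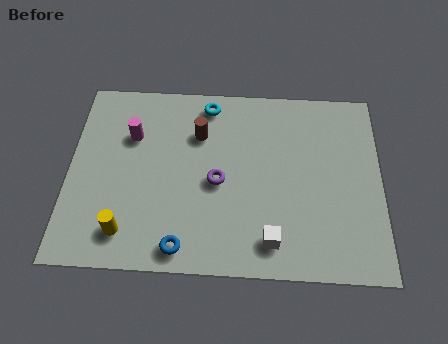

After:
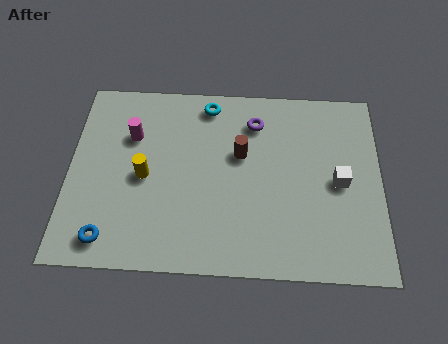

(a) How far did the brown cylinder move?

1.7

The brown cylinder moved from about (4.6, 5.6) to (6.1, 4.8), a distance of √(1.5² + 0.8²) ≈ 1.7.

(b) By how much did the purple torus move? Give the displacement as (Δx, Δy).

(1.3, 2.6)

The purple torus started near (5.3, 3.6) and ended near (6.6, 6.2).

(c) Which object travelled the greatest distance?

the white cube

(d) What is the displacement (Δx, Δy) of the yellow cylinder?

(0.6, 2.3)

From the two frames, the yellow cylinder sits at roughly (2.1, 1.4) before and (2.7, 3.7) after.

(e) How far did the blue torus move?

2.6

The blue torus was near (4.1, 0.9) before and (1.5, 1.1) after, so it travelled √(2.6² + 0.2²) ≈ 2.6 units.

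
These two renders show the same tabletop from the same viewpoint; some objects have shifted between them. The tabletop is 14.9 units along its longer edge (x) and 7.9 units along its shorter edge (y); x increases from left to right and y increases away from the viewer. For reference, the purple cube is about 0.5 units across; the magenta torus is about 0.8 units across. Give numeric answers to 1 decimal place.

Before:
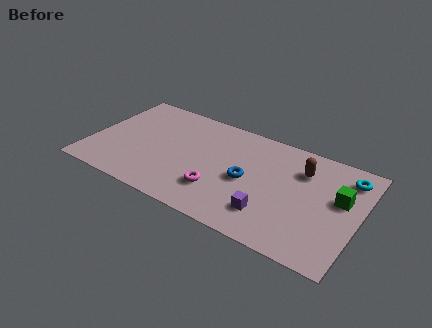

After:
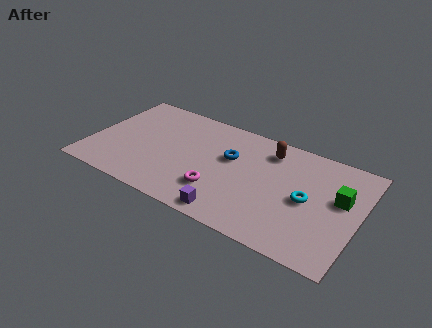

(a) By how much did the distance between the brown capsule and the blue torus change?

-1.0

The distance was about 3.5 in the first image and 2.5 in the second, so they moved 1.0 units closer together.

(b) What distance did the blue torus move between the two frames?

1.6

The blue torus was near (8.8, 3.7) before and (7.7, 4.9) after, so it travelled √(1.1² + 1.2²) ≈ 1.6 units.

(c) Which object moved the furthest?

the cyan torus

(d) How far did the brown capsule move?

2.0

The brown capsule moved from about (11.6, 5.8) to (9.7, 6.4), a distance of √(1.9² + 0.6²) ≈ 2.0.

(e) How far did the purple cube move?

2.2

The purple cube was near (10.3, 1.9) before and (8.3, 0.9) after, so it travelled √(2.0² + 1.0²) ≈ 2.2 units.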